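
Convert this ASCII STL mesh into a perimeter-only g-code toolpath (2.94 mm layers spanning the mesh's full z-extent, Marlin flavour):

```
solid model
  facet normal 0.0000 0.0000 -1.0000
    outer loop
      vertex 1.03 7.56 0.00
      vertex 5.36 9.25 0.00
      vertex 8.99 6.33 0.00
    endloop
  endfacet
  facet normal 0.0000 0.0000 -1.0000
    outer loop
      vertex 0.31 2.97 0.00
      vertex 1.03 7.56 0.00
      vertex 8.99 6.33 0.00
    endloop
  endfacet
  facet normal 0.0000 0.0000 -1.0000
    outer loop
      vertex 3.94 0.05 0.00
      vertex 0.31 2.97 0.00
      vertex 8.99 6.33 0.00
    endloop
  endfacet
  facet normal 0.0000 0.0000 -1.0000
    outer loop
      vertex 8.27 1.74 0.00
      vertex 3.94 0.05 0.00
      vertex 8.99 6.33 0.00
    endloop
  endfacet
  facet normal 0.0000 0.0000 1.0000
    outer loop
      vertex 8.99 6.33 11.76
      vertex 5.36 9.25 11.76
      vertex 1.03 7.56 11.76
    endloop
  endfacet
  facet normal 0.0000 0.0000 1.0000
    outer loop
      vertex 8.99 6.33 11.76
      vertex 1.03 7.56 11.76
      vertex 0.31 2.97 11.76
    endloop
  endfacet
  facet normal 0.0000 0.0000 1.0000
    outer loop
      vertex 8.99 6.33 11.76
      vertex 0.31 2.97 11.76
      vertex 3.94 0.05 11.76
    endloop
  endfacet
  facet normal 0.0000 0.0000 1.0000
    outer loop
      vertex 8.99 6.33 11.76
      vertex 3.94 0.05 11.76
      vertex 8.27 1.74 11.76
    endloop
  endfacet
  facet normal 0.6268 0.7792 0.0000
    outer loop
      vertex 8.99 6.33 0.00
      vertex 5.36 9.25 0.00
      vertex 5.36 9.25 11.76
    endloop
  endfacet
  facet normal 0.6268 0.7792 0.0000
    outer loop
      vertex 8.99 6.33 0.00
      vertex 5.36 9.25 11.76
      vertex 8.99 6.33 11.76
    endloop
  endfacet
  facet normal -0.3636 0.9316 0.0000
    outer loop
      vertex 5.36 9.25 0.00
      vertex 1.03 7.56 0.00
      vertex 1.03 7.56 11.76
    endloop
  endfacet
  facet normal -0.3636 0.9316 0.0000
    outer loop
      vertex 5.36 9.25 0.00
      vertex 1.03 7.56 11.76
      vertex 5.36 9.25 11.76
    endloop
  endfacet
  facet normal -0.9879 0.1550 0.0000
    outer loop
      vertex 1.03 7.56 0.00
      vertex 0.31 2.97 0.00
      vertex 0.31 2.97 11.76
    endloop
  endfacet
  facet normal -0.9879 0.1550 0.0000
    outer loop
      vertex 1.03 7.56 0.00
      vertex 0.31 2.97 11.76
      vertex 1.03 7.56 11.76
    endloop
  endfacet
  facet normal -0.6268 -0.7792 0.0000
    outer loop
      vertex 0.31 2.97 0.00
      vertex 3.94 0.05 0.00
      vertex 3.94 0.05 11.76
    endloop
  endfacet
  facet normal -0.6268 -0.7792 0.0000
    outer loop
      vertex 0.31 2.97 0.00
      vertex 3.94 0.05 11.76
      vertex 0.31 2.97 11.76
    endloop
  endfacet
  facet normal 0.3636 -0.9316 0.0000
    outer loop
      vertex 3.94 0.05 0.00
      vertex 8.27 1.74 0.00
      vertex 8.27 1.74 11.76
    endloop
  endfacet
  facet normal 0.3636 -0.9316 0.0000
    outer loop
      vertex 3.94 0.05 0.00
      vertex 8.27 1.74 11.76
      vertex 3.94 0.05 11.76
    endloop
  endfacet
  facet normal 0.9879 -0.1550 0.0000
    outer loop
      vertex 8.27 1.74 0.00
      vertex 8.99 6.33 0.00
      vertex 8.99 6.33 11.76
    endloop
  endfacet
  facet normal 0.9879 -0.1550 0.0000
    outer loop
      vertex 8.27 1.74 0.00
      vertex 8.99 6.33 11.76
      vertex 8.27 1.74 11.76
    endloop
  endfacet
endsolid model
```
; perimeter-only toolpath
G21 ; units = mm
G90 ; absolute positioning
G28 ; home
; layer 1
G0 Z2.94
G0 X8.99 Y6.33
G1 X5.36 Y9.25
G1 X1.03 Y7.56
G1 X0.31 Y2.97
G1 X3.94 Y0.05
G1 X8.27 Y1.74
G1 X8.99 Y6.33
; layer 2
G0 Z5.88
G0 X8.99 Y6.33
G1 X5.36 Y9.25
G1 X1.03 Y7.56
G1 X0.31 Y2.97
G1 X3.94 Y0.05
G1 X8.27 Y1.74
G1 X8.99 Y6.33
; layer 3
G0 Z8.82
G0 X8.99 Y6.33
G1 X5.36 Y9.25
G1 X1.03 Y7.56
G1 X0.31 Y2.97
G1 X3.94 Y0.05
G1 X8.27 Y1.74
G1 X8.99 Y6.33
; layer 4
G0 Z11.76
G0 X8.99 Y6.33
G1 X5.36 Y9.25
G1 X1.03 Y7.56
G1 X0.31 Y2.97
G1 X3.94 Y0.05
G1 X8.27 Y1.74
G1 X8.99 Y6.33
M2 ; end

The solid is a regular 6-sided prism (a cylinder approximated with 6 flat sides), circumscribed radius ≈ 4.65 mm, height ≈ 11.8 mm. Slicing at Δz = 2.94 mm — 4 equal slices spanning the solid's height, so layer i sits at z = i·h/4 — gives 4 non-empty perimeters. Each is a 6-segment closed polygon; G0 lifts to the layer z and rapids to the start vertex, then G1 traces the edges.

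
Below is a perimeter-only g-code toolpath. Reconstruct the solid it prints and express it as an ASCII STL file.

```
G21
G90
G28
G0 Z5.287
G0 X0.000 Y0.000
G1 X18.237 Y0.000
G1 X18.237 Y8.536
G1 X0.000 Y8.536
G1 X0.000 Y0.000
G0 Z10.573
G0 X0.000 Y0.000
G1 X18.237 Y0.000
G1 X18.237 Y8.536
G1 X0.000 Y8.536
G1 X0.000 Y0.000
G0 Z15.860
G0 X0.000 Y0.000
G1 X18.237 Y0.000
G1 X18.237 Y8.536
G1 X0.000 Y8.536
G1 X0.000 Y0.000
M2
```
solid part
  facet normal 0.0000 0.0000 -1.0000
    outer loop
      vertex 18.237 8.536 0.000
      vertex 18.237 0.000 0.000
      vertex 0.000 0.000 0.000
    endloop
  endfacet
  facet normal 0.0000 0.0000 -1.0000
    outer loop
      vertex 0.000 8.536 0.000
      vertex 18.237 8.536 0.000
      vertex 0.000 0.000 0.000
    endloop
  endfacet
  facet normal 0.0000 0.0000 1.0000
    outer loop
      vertex 0.000 0.000 15.860
      vertex 18.237 0.000 15.860
      vertex 18.237 8.536 15.860
    endloop
  endfacet
  facet normal 0.0000 0.0000 1.0000
    outer loop
      vertex 0.000 0.000 15.860
      vertex 18.237 8.536 15.860
      vertex 0.000 8.536 15.860
    endloop
  endfacet
  facet normal 0.0000 -1.0000 0.0000
    outer loop
      vertex 0.000 0.000 0.000
      vertex 18.237 0.000 0.000
      vertex 18.237 0.000 15.860
    endloop
  endfacet
  facet normal 0.0000 -1.0000 0.0000
    outer loop
      vertex 0.000 0.000 0.000
      vertex 18.237 0.000 15.860
      vertex 0.000 0.000 15.860
    endloop
  endfacet
  facet normal 0.0000 1.0000 0.0000
    outer loop
      vertex 18.237 8.536 15.860
      vertex 18.237 8.536 0.000
      vertex 0.000 8.536 0.000
    endloop
  endfacet
  facet normal 0.0000 1.0000 0.0000
    outer loop
      vertex 0.000 8.536 15.860
      vertex 18.237 8.536 15.860
      vertex 0.000 8.536 0.000
    endloop
  endfacet
  facet normal -1.0000 0.0000 0.0000
    outer loop
      vertex 0.000 8.536 15.860
      vertex 0.000 8.536 0.000
      vertex 0.000 0.000 0.000
    endloop
  endfacet
  facet normal -1.0000 0.0000 0.0000
    outer loop
      vertex 0.000 0.000 15.860
      vertex 0.000 8.536 15.860
      vertex 0.000 0.000 0.000
    endloop
  endfacet
  facet normal 1.0000 0.0000 0.0000
    outer loop
      vertex 18.237 0.000 0.000
      vertex 18.237 8.536 0.000
      vertex 18.237 8.536 15.860
    endloop
  endfacet
  facet normal 1.0000 0.0000 0.0000
    outer loop
      vertex 18.237 0.000 0.000
      vertex 18.237 8.536 15.860
      vertex 18.237 0.000 15.860
    endloop
  endfacet
endsolid part

The G0 Z moves step by Δz≈5.287 mm. Every layer's G1 loop is the same polygon, so the solid is a straight extrusion of it from z=0 to z≈15.9. Closing with flat bottom and top caps and triangulating gives 12 facets — a rectangular box, roughly 18.2 × 8.54 mm footprint and 15.9 mm tall.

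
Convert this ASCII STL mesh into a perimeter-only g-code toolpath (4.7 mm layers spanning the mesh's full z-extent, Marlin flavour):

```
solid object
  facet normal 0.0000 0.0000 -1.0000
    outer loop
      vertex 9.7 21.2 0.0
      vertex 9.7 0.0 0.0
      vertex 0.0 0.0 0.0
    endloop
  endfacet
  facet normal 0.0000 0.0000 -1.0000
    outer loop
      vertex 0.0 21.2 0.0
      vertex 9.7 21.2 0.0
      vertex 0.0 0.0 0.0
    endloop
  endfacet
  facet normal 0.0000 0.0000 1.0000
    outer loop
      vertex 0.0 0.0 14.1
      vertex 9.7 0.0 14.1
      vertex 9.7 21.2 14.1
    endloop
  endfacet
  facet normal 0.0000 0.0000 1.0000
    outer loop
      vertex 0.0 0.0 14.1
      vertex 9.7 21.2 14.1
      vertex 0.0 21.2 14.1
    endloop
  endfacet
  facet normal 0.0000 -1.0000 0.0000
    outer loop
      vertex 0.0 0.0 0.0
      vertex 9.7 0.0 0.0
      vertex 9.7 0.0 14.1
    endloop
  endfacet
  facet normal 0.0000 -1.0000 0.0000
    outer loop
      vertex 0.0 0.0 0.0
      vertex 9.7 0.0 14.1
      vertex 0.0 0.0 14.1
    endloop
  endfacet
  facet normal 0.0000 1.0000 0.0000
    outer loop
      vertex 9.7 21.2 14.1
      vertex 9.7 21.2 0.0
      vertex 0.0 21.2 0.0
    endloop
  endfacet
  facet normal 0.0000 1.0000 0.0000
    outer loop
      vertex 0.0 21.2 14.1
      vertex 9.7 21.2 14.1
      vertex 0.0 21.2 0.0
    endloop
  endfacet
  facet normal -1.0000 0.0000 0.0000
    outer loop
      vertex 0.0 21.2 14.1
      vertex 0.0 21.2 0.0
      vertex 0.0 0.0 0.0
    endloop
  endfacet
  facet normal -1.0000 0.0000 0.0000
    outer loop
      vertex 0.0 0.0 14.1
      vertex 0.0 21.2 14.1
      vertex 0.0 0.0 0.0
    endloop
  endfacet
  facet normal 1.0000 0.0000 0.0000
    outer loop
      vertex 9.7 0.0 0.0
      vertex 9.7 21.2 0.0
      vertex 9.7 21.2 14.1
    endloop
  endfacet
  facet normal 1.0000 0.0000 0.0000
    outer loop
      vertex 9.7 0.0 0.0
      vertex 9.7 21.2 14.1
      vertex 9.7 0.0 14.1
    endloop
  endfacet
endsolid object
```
; perimeter-only toolpath
G21 ; units = mm
G90 ; absolute positioning
G28 ; home
; layer 1
G0 Z4.7
G0 X0.0 Y0.0
G1 X9.7 Y0.0
G1 X9.7 Y21.2
G1 X0.0 Y21.2
G1 X0.0 Y0.0
; layer 2
G0 Z9.4
G0 X0.0 Y0.0
G1 X9.7 Y0.0
G1 X9.7 Y21.2
G1 X0.0 Y21.2
G1 X0.0 Y0.0
; layer 3
G0 Z14.1
G0 X0.0 Y0.0
G1 X9.7 Y0.0
G1 X9.7 Y21.2
G1 X0.0 Y21.2
G1 X0.0 Y0.0
M2 ; end

The solid is a rectangular box, roughly 9.7 × 21.2 mm footprint and 14.1 mm tall. Slicing at Δz = 4.7 mm — 3 equal slices spanning the solid's height, so layer i sits at z = i·h/3 — gives 3 non-empty perimeters. Each is a 4-segment closed polygon; G0 lifts to the layer z and rapids to the start vertex, then G1 traces the edges.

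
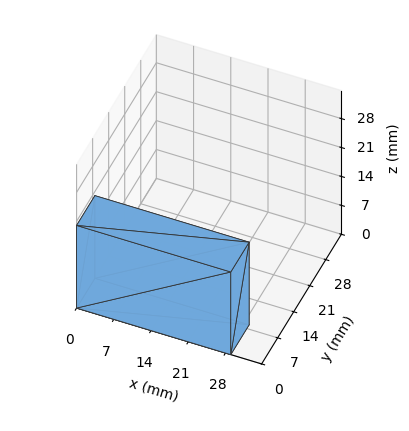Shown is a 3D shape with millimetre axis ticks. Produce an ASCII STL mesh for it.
Reading the render: the shape is a rectangular box, roughly 29 × 8 mm footprint and 20 mm tall (dimensions read to the nearest mm from the axis ticks). For the STL, each face is triangulated and given an outward normal.

solid part
  facet normal 0.0000 0.0000 -1.0000
    outer loop
      vertex 29.00 8.00 0.00
      vertex 29.00 0.00 0.00
      vertex 0.00 0.00 0.00
    endloop
  endfacet
  facet normal 0.0000 0.0000 -1.0000
    outer loop
      vertex 0.00 8.00 0.00
      vertex 29.00 8.00 0.00
      vertex 0.00 0.00 0.00
    endloop
  endfacet
  facet normal 0.0000 0.0000 1.0000
    outer loop
      vertex 0.00 0.00 20.00
      vertex 29.00 0.00 20.00
      vertex 29.00 8.00 20.00
    endloop
  endfacet
  facet normal 0.0000 0.0000 1.0000
    outer loop
      vertex 0.00 0.00 20.00
      vertex 29.00 8.00 20.00
      vertex 0.00 8.00 20.00
    endloop
  endfacet
  facet normal 0.0000 -1.0000 0.0000
    outer loop
      vertex 0.00 0.00 0.00
      vertex 29.00 0.00 0.00
      vertex 29.00 0.00 20.00
    endloop
  endfacet
  facet normal 0.0000 -1.0000 0.0000
    outer loop
      vertex 0.00 0.00 0.00
      vertex 29.00 0.00 20.00
      vertex 0.00 0.00 20.00
    endloop
  endfacet
  facet normal 0.0000 1.0000 0.0000
    outer loop
      vertex 29.00 8.00 20.00
      vertex 29.00 8.00 0.00
      vertex 0.00 8.00 0.00
    endloop
  endfacet
  facet normal 0.0000 1.0000 0.0000
    outer loop
      vertex 0.00 8.00 20.00
      vertex 29.00 8.00 20.00
      vertex 0.00 8.00 0.00
    endloop
  endfacet
  facet normal -1.0000 0.0000 0.0000
    outer loop
      vertex 0.00 8.00 20.00
      vertex 0.00 8.00 0.00
      vertex 0.00 0.00 0.00
    endloop
  endfacet
  facet normal -1.0000 0.0000 0.0000
    outer loop
      vertex 0.00 0.00 20.00
      vertex 0.00 8.00 20.00
      vertex 0.00 0.00 0.00
    endloop
  endfacet
  facet normal 1.0000 0.0000 0.0000
    outer loop
      vertex 29.00 0.00 0.00
      vertex 29.00 8.00 0.00
      vertex 29.00 8.00 20.00
    endloop
  endfacet
  facet normal 1.0000 0.0000 0.0000
    outer loop
      vertex 29.00 0.00 0.00
      vertex 29.00 8.00 20.00
      vertex 29.00 0.00 20.00
    endloop
  endfacet
endsolid part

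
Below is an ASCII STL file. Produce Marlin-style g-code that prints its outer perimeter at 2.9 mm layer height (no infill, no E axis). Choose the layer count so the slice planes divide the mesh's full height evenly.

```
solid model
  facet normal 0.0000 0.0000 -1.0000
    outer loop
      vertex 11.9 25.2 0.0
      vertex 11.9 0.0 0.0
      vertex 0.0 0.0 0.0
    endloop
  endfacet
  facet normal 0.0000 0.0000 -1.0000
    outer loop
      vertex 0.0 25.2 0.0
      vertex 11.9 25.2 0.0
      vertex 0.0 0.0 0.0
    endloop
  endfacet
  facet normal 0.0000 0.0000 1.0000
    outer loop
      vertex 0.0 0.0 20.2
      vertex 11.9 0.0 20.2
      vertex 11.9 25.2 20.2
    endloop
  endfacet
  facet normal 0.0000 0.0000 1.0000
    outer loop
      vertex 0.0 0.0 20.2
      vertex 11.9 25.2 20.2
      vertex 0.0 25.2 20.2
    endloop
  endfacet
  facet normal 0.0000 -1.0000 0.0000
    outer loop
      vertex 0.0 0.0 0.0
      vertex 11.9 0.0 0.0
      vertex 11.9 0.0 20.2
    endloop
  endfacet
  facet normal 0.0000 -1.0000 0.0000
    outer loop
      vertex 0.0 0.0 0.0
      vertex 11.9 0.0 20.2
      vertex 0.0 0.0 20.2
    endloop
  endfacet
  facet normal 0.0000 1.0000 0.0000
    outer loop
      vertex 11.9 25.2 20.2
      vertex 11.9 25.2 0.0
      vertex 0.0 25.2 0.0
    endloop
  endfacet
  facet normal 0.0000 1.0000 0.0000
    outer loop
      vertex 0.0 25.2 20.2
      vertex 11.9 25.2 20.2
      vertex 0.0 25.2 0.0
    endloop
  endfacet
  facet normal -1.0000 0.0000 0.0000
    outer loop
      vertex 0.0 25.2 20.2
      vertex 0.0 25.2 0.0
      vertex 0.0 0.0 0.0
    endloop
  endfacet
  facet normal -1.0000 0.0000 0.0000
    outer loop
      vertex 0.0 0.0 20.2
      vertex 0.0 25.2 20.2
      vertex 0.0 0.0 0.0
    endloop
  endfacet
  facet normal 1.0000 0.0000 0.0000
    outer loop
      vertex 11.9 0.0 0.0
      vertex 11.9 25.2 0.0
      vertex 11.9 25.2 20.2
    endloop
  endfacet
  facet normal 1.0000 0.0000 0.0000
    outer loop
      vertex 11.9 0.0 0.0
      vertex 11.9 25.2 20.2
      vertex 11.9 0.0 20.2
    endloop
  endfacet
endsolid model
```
; perimeter-only toolpath
G21 ; units = mm
G90 ; absolute positioning
G28 ; home
; layer 1
G0 Z2.9
G0 X0.0 Y0.0
G1 X11.9 Y0.0
G1 X11.9 Y25.2
G1 X0.0 Y25.2
G1 X0.0 Y0.0
; layer 2
G0 Z5.8
G0 X0.0 Y0.0
G1 X11.9 Y0.0
G1 X11.9 Y25.2
G1 X0.0 Y25.2
G1 X0.0 Y0.0
; layer 3
G0 Z8.7
G0 X0.0 Y0.0
G1 X11.9 Y0.0
G1 X11.9 Y25.2
G1 X0.0 Y25.2
G1 X0.0 Y0.0
; layer 4
G0 Z11.5
G0 X0.0 Y0.0
G1 X11.9 Y0.0
G1 X11.9 Y25.2
G1 X0.0 Y25.2
G1 X0.0 Y0.0
; layer 5
G0 Z14.4
G0 X0.0 Y0.0
G1 X11.9 Y0.0
G1 X11.9 Y25.2
G1 X0.0 Y25.2
G1 X0.0 Y0.0
; layer 6
G0 Z17.3
G0 X0.0 Y0.0
G1 X11.9 Y0.0
G1 X11.9 Y25.2
G1 X0.0 Y25.2
G1 X0.0 Y0.0
; layer 7
G0 Z20.2
G0 X0.0 Y0.0
G1 X11.9 Y0.0
G1 X11.9 Y25.2
G1 X0.0 Y25.2
G1 X0.0 Y0.0
M2 ; end

The solid is a rectangular box, roughly 11.9 × 25.2 mm footprint and 20.2 mm tall. Slicing at Δz = 2.9 mm — 7 equal slices spanning the solid's height, so layer i sits at z = i·h/7 — gives 7 non-empty perimeters. Each is a 4-segment closed polygon; G0 lifts to the layer z and rapids to the start vertex, then G1 traces the edges.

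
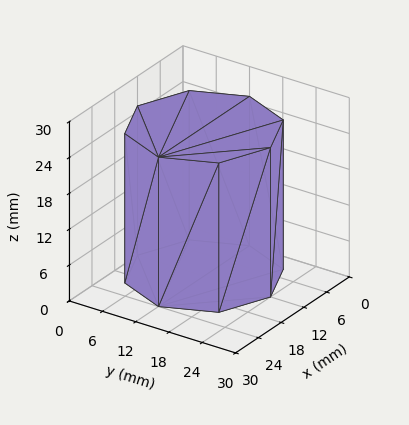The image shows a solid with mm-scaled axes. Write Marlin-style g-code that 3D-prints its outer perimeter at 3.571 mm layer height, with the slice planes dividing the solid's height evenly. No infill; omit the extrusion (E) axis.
Reading the render: the shape is a regular 8-sided prism (a cylinder approximated with 8 flat sides), circumscribed radius ≈ 12 mm, height ≈ 25 mm (dimensions read to the nearest mm from the axis ticks). For the g-code, the solid's height is divided into equal slices at the stated Δz and each level perimeter traced with G1 moves after a G0 lift.

; perimeter-only toolpath
G21 ; units = mm
G90 ; absolute positioning
G28 ; home
; layer 1
G0 Z3.571
G0 X24.000 Y12.000
G1 X20.485 Y20.485
G1 X12.000 Y24.000
G1 X3.515 Y20.485
G1 X0.000 Y12.000
G1 X3.515 Y3.515
G1 X12.000 Y0.000
G1 X20.485 Y3.515
G1 X24.000 Y12.000
; layer 2
G0 Z7.143
G0 X24.000 Y12.000
G1 X20.485 Y20.485
G1 X12.000 Y24.000
G1 X3.515 Y20.485
G1 X0.000 Y12.000
G1 X3.515 Y3.515
G1 X12.000 Y0.000
G1 X20.485 Y3.515
G1 X24.000 Y12.000
; layer 3
G0 Z10.714
G0 X24.000 Y12.000
G1 X20.485 Y20.485
G1 X12.000 Y24.000
G1 X3.515 Y20.485
G1 X0.000 Y12.000
G1 X3.515 Y3.515
G1 X12.000 Y0.000
G1 X20.485 Y3.515
G1 X24.000 Y12.000
; layer 4
G0 Z14.286
G0 X24.000 Y12.000
G1 X20.485 Y20.485
G1 X12.000 Y24.000
G1 X3.515 Y20.485
G1 X0.000 Y12.000
G1 X3.515 Y3.515
G1 X12.000 Y0.000
G1 X20.485 Y3.515
G1 X24.000 Y12.000
; layer 5
G0 Z17.857
G0 X24.000 Y12.000
G1 X20.485 Y20.485
G1 X12.000 Y24.000
G1 X3.515 Y20.485
G1 X0.000 Y12.000
G1 X3.515 Y3.515
G1 X12.000 Y0.000
G1 X20.485 Y3.515
G1 X24.000 Y12.000
; layer 6
G0 Z21.429
G0 X24.000 Y12.000
G1 X20.485 Y20.485
G1 X12.000 Y24.000
G1 X3.515 Y20.485
G1 X0.000 Y12.000
G1 X3.515 Y3.515
G1 X12.000 Y0.000
G1 X20.485 Y3.515
G1 X24.000 Y12.000
; layer 7
G0 Z25.000
G0 X24.000 Y12.000
G1 X20.485 Y20.485
G1 X12.000 Y24.000
G1 X3.515 Y20.485
G1 X0.000 Y12.000
G1 X3.515 Y3.515
G1 X12.000 Y0.000
G1 X20.485 Y3.515
G1 X24.000 Y12.000
M2 ; end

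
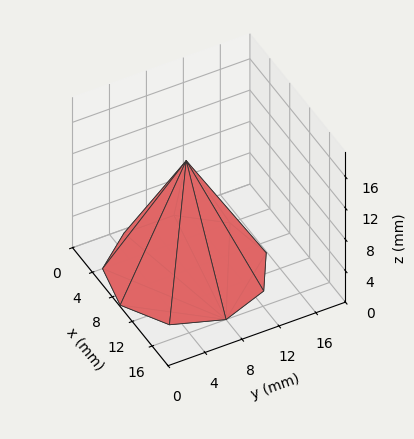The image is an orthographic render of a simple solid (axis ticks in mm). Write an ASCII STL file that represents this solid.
Reading the render: the shape is a regular 9-sided pyramid, base circumscribed radius ≈ 8 mm, apex at z ≈ 14 mm (dimensions read to the nearest mm from the axis ticks). For the STL, each face is triangulated and given an outward normal.

solid part
  facet normal 0.0000 0.0000 -1.0000
    outer loop
      vertex 9.4 15.9 0.0
      vertex 14.1 13.1 0.0
      vertex 16.0 8.0 0.0
    endloop
  endfacet
  facet normal 0.0000 0.0000 -1.0000
    outer loop
      vertex 4.0 14.9 0.0
      vertex 9.4 15.9 0.0
      vertex 16.0 8.0 0.0
    endloop
  endfacet
  facet normal 0.0000 0.0000 -1.0000
    outer loop
      vertex 0.5 10.7 0.0
      vertex 4.0 14.9 0.0
      vertex 16.0 8.0 0.0
    endloop
  endfacet
  facet normal 0.0000 0.0000 -1.0000
    outer loop
      vertex 0.5 5.3 0.0
      vertex 0.5 10.7 0.0
      vertex 16.0 8.0 0.0
    endloop
  endfacet
  facet normal 0.0000 0.0000 -1.0000
    outer loop
      vertex 4.0 1.1 0.0
      vertex 0.5 5.3 0.0
      vertex 16.0 8.0 0.0
    endloop
  endfacet
  facet normal 0.0000 0.0000 -1.0000
    outer loop
      vertex 9.4 0.1 0.0
      vertex 4.0 1.1 0.0
      vertex 16.0 8.0 0.0
    endloop
  endfacet
  facet normal 0.0000 0.0000 -1.0000
    outer loop
      vertex 14.1 2.9 0.0
      vertex 9.4 0.1 0.0
      vertex 16.0 8.0 0.0
    endloop
  endfacet
  facet normal 0.8261 0.3078 0.4721
    outer loop
      vertex 16.0 8.0 0.0
      vertex 14.1 13.1 0.0
      vertex 8.0 8.0 14.0
    endloop
  endfacet
  facet normal 0.4511 0.7572 0.4724
    outer loop
      vertex 14.1 13.1 0.0
      vertex 9.4 15.9 0.0
      vertex 8.0 8.0 14.0
    endloop
  endfacet
  facet normal -0.1604 0.8664 0.4729
    outer loop
      vertex 9.4 15.9 0.0
      vertex 4.0 14.9 0.0
      vertex 8.0 8.0 14.0
    endloop
  endfacet
  facet normal -0.6774 0.5645 0.4717
    outer loop
      vertex 4.0 14.9 0.0
      vertex 0.5 10.7 0.0
      vertex 8.0 8.0 14.0
    endloop
  endfacet
  facet normal -0.8815 0.0000 0.4722
    outer loop
      vertex 0.5 10.7 0.0
      vertex 0.5 5.3 0.0
      vertex 8.0 8.0 14.0
    endloop
  endfacet
  facet normal -0.6774 -0.5645 0.4717
    outer loop
      vertex 0.5 5.3 0.0
      vertex 4.0 1.1 0.0
      vertex 8.0 8.0 14.0
    endloop
  endfacet
  facet normal -0.1604 -0.8664 0.4729
    outer loop
      vertex 4.0 1.1 0.0
      vertex 9.4 0.1 0.0
      vertex 8.0 8.0 14.0
    endloop
  endfacet
  facet normal 0.4511 -0.7572 0.4724
    outer loop
      vertex 9.4 0.1 0.0
      vertex 14.1 2.9 0.0
      vertex 8.0 8.0 14.0
    endloop
  endfacet
  facet normal 0.8261 -0.3078 0.4721
    outer loop
      vertex 14.1 2.9 0.0
      vertex 16.0 8.0 0.0
      vertex 8.0 8.0 14.0
    endloop
  endfacet
endsolid part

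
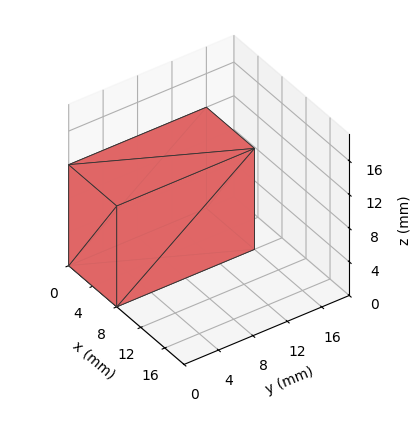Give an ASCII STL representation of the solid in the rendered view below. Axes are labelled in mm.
Reading the render: the shape is a rectangular box, roughly 8 × 16 mm footprint and 12 mm tall (dimensions read to the nearest mm from the axis ticks). For the STL, each face is triangulated and given an outward normal.

solid part
  facet normal 0.0000 0.0000 -1.0000
    outer loop
      vertex 8.000 16.000 0.000
      vertex 8.000 0.000 0.000
      vertex 0.000 0.000 0.000
    endloop
  endfacet
  facet normal 0.0000 0.0000 -1.0000
    outer loop
      vertex 0.000 16.000 0.000
      vertex 8.000 16.000 0.000
      vertex 0.000 0.000 0.000
    endloop
  endfacet
  facet normal 0.0000 0.0000 1.0000
    outer loop
      vertex 0.000 0.000 12.000
      vertex 8.000 0.000 12.000
      vertex 8.000 16.000 12.000
    endloop
  endfacet
  facet normal 0.0000 0.0000 1.0000
    outer loop
      vertex 0.000 0.000 12.000
      vertex 8.000 16.000 12.000
      vertex 0.000 16.000 12.000
    endloop
  endfacet
  facet normal 0.0000 -1.0000 0.0000
    outer loop
      vertex 0.000 0.000 0.000
      vertex 8.000 0.000 0.000
      vertex 8.000 0.000 12.000
    endloop
  endfacet
  facet normal 0.0000 -1.0000 0.0000
    outer loop
      vertex 0.000 0.000 0.000
      vertex 8.000 0.000 12.000
      vertex 0.000 0.000 12.000
    endloop
  endfacet
  facet normal 0.0000 1.0000 0.0000
    outer loop
      vertex 8.000 16.000 12.000
      vertex 8.000 16.000 0.000
      vertex 0.000 16.000 0.000
    endloop
  endfacet
  facet normal 0.0000 1.0000 0.0000
    outer loop
      vertex 0.000 16.000 12.000
      vertex 8.000 16.000 12.000
      vertex 0.000 16.000 0.000
    endloop
  endfacet
  facet normal -1.0000 0.0000 0.0000
    outer loop
      vertex 0.000 16.000 12.000
      vertex 0.000 16.000 0.000
      vertex 0.000 0.000 0.000
    endloop
  endfacet
  facet normal -1.0000 0.0000 0.0000
    outer loop
      vertex 0.000 0.000 12.000
      vertex 0.000 16.000 12.000
      vertex 0.000 0.000 0.000
    endloop
  endfacet
  facet normal 1.0000 0.0000 0.0000
    outer loop
      vertex 8.000 0.000 0.000
      vertex 8.000 16.000 0.000
      vertex 8.000 16.000 12.000
    endloop
  endfacet
  facet normal 1.0000 0.0000 0.0000
    outer loop
      vertex 8.000 0.000 0.000
      vertex 8.000 16.000 12.000
      vertex 8.000 0.000 12.000
    endloop
  endfacet
endsolid part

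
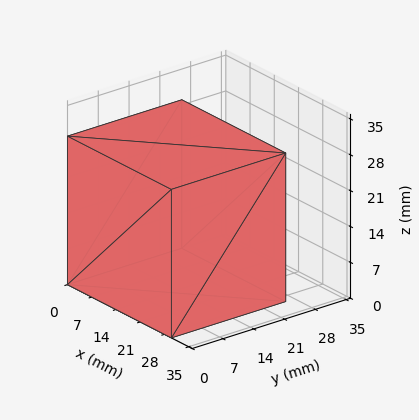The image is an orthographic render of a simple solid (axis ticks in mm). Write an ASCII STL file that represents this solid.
Reading the render: the shape is a rectangular box, roughly 30 × 26 mm footprint and 29 mm tall (dimensions read to the nearest mm from the axis ticks). For the STL, each face is triangulated and given an outward normal.

solid part
  facet normal 0.0000 0.0000 -1.0000
    outer loop
      vertex 30.00 26.00 0.00
      vertex 30.00 0.00 0.00
      vertex 0.00 0.00 0.00
    endloop
  endfacet
  facet normal 0.0000 0.0000 -1.0000
    outer loop
      vertex 0.00 26.00 0.00
      vertex 30.00 26.00 0.00
      vertex 0.00 0.00 0.00
    endloop
  endfacet
  facet normal 0.0000 0.0000 1.0000
    outer loop
      vertex 0.00 0.00 29.00
      vertex 30.00 0.00 29.00
      vertex 30.00 26.00 29.00
    endloop
  endfacet
  facet normal 0.0000 0.0000 1.0000
    outer loop
      vertex 0.00 0.00 29.00
      vertex 30.00 26.00 29.00
      vertex 0.00 26.00 29.00
    endloop
  endfacet
  facet normal 0.0000 -1.0000 0.0000
    outer loop
      vertex 0.00 0.00 0.00
      vertex 30.00 0.00 0.00
      vertex 30.00 0.00 29.00
    endloop
  endfacet
  facet normal 0.0000 -1.0000 0.0000
    outer loop
      vertex 0.00 0.00 0.00
      vertex 30.00 0.00 29.00
      vertex 0.00 0.00 29.00
    endloop
  endfacet
  facet normal 0.0000 1.0000 0.0000
    outer loop
      vertex 30.00 26.00 29.00
      vertex 30.00 26.00 0.00
      vertex 0.00 26.00 0.00
    endloop
  endfacet
  facet normal 0.0000 1.0000 0.0000
    outer loop
      vertex 0.00 26.00 29.00
      vertex 30.00 26.00 29.00
      vertex 0.00 26.00 0.00
    endloop
  endfacet
  facet normal -1.0000 0.0000 0.0000
    outer loop
      vertex 0.00 26.00 29.00
      vertex 0.00 26.00 0.00
      vertex 0.00 0.00 0.00
    endloop
  endfacet
  facet normal -1.0000 0.0000 0.0000
    outer loop
      vertex 0.00 0.00 29.00
      vertex 0.00 26.00 29.00
      vertex 0.00 0.00 0.00
    endloop
  endfacet
  facet normal 1.0000 0.0000 0.0000
    outer loop
      vertex 30.00 0.00 0.00
      vertex 30.00 26.00 0.00
      vertex 30.00 26.00 29.00
    endloop
  endfacet
  facet normal 1.0000 0.0000 0.0000
    outer loop
      vertex 30.00 0.00 0.00
      vertex 30.00 26.00 29.00
      vertex 30.00 0.00 29.00
    endloop
  endfacet
endsolid part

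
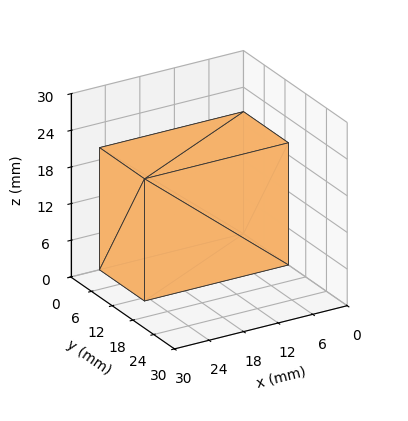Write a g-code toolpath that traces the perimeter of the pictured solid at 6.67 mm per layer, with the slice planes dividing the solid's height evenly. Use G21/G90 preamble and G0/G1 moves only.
Reading the render: the shape is a rectangular box, roughly 25 × 13 mm footprint and 20 mm tall (dimensions read to the nearest mm from the axis ticks). For the g-code, the solid's height is divided into equal slices at the stated Δz and each level perimeter traced with G1 moves after a G0 lift.

; perimeter-only toolpath
G21 ; units = mm
G90 ; absolute positioning
G28 ; home
; layer 1
G0 Z6.67
G0 X0.00 Y0.00
G1 X25.00 Y0.00
G1 X25.00 Y13.00
G1 X0.00 Y13.00
G1 X0.00 Y0.00
; layer 2
G0 Z13.33
G0 X0.00 Y0.00
G1 X25.00 Y0.00
G1 X25.00 Y13.00
G1 X0.00 Y13.00
G1 X0.00 Y0.00
; layer 3
G0 Z20.00
G0 X0.00 Y0.00
G1 X25.00 Y0.00
G1 X25.00 Y13.00
G1 X0.00 Y13.00
G1 X0.00 Y0.00
M2 ; end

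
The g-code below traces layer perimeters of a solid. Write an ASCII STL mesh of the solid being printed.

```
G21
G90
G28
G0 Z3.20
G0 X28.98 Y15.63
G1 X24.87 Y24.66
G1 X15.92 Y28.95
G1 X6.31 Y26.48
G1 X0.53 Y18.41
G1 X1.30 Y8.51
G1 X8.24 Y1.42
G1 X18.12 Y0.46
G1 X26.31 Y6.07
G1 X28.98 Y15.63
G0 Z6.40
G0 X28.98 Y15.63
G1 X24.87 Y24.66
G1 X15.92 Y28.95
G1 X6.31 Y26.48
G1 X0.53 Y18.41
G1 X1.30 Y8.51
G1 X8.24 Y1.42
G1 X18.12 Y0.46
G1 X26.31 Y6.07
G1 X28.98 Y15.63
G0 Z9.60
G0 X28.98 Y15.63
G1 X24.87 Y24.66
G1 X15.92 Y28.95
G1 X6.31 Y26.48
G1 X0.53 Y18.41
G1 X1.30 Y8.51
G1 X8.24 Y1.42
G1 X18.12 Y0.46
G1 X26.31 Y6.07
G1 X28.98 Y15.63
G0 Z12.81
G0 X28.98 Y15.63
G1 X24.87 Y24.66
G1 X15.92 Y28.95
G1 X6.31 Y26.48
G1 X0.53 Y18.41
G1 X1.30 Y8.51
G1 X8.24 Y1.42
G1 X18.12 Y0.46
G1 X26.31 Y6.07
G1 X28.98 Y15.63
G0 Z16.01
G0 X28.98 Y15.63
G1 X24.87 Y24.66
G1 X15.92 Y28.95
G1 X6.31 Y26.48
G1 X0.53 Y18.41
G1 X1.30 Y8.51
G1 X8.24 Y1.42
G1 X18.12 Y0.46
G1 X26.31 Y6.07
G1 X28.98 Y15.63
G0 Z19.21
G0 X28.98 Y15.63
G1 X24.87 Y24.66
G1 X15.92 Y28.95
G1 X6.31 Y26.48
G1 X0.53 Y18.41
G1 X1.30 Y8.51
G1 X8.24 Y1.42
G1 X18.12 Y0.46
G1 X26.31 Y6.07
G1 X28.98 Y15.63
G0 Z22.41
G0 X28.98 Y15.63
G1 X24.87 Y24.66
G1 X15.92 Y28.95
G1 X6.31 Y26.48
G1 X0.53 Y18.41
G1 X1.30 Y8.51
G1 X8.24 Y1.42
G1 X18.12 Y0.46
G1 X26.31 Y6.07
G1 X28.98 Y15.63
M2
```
solid part
  facet normal 0.0000 0.0000 -1.0000
    outer loop
      vertex 15.92 28.95 0.00
      vertex 24.87 24.66 0.00
      vertex 28.98 15.63 0.00
    endloop
  endfacet
  facet normal 0.0000 0.0000 -1.0000
    outer loop
      vertex 6.31 26.48 0.00
      vertex 15.92 28.95 0.00
      vertex 28.98 15.63 0.00
    endloop
  endfacet
  facet normal 0.0000 0.0000 -1.0000
    outer loop
      vertex 0.53 18.41 0.00
      vertex 6.31 26.48 0.00
      vertex 28.98 15.63 0.00
    endloop
  endfacet
  facet normal 0.0000 0.0000 -1.0000
    outer loop
      vertex 1.30 8.51 0.00
      vertex 0.53 18.41 0.00
      vertex 28.98 15.63 0.00
    endloop
  endfacet
  facet normal 0.0000 0.0000 -1.0000
    outer loop
      vertex 8.24 1.42 0.00
      vertex 1.30 8.51 0.00
      vertex 28.98 15.63 0.00
    endloop
  endfacet
  facet normal 0.0000 0.0000 -1.0000
    outer loop
      vertex 18.12 0.46 0.00
      vertex 8.24 1.42 0.00
      vertex 28.98 15.63 0.00
    endloop
  endfacet
  facet normal 0.0000 0.0000 -1.0000
    outer loop
      vertex 26.31 6.07 0.00
      vertex 18.12 0.46 0.00
      vertex 28.98 15.63 0.00
    endloop
  endfacet
  facet normal 0.0000 0.0000 1.0000
    outer loop
      vertex 28.98 15.63 22.41
      vertex 24.87 24.66 22.41
      vertex 15.92 28.95 22.41
    endloop
  endfacet
  facet normal 0.0000 0.0000 1.0000
    outer loop
      vertex 28.98 15.63 22.41
      vertex 15.92 28.95 22.41
      vertex 6.31 26.48 22.41
    endloop
  endfacet
  facet normal 0.0000 0.0000 1.0000
    outer loop
      vertex 28.98 15.63 22.41
      vertex 6.31 26.48 22.41
      vertex 0.53 18.41 22.41
    endloop
  endfacet
  facet normal 0.0000 0.0000 1.0000
    outer loop
      vertex 28.98 15.63 22.41
      vertex 0.53 18.41 22.41
      vertex 1.30 8.51 22.41
    endloop
  endfacet
  facet normal 0.0000 0.0000 1.0000
    outer loop
      vertex 28.98 15.63 22.41
      vertex 1.30 8.51 22.41
      vertex 8.24 1.42 22.41
    endloop
  endfacet
  facet normal 0.0000 0.0000 1.0000
    outer loop
      vertex 28.98 15.63 22.41
      vertex 8.24 1.42 22.41
      vertex 18.12 0.46 22.41
    endloop
  endfacet
  facet normal 0.0000 0.0000 1.0000
    outer loop
      vertex 28.98 15.63 22.41
      vertex 18.12 0.46 22.41
      vertex 26.31 6.07 22.41
    endloop
  endfacet
  facet normal 0.9102 0.4143 0.0000
    outer loop
      vertex 28.98 15.63 0.00
      vertex 24.87 24.66 0.00
      vertex 24.87 24.66 22.41
    endloop
  endfacet
  facet normal 0.9102 0.4143 0.0000
    outer loop
      vertex 28.98 15.63 0.00
      vertex 24.87 24.66 22.41
      vertex 28.98 15.63 22.41
    endloop
  endfacet
  facet normal 0.4322 0.9018 0.0000
    outer loop
      vertex 24.87 24.66 0.00
      vertex 15.92 28.95 0.00
      vertex 15.92 28.95 22.41
    endloop
  endfacet
  facet normal 0.4322 0.9018 0.0000
    outer loop
      vertex 24.87 24.66 0.00
      vertex 15.92 28.95 22.41
      vertex 24.87 24.66 22.41
    endloop
  endfacet
  facet normal -0.2489 0.9685 0.0000
    outer loop
      vertex 15.92 28.95 0.00
      vertex 6.31 26.48 0.00
      vertex 6.31 26.48 22.41
    endloop
  endfacet
  facet normal -0.2489 0.9685 0.0000
    outer loop
      vertex 15.92 28.95 0.00
      vertex 6.31 26.48 22.41
      vertex 15.92 28.95 22.41
    endloop
  endfacet
  facet normal -0.8130 0.5823 0.0000
    outer loop
      vertex 6.31 26.48 0.00
      vertex 0.53 18.41 0.00
      vertex 0.53 18.41 22.41
    endloop
  endfacet
  facet normal -0.8130 0.5823 0.0000
    outer loop
      vertex 6.31 26.48 0.00
      vertex 0.53 18.41 22.41
      vertex 6.31 26.48 22.41
    endloop
  endfacet
  facet normal -0.9970 -0.0775 0.0000
    outer loop
      vertex 0.53 18.41 0.00
      vertex 1.30 8.51 0.00
      vertex 1.30 8.51 22.41
    endloop
  endfacet
  facet normal -0.9970 -0.0775 0.0000
    outer loop
      vertex 0.53 18.41 0.00
      vertex 1.30 8.51 22.41
      vertex 0.53 18.41 22.41
    endloop
  endfacet
  facet normal -0.7146 -0.6995 0.0000
    outer loop
      vertex 1.30 8.51 0.00
      vertex 8.24 1.42 0.00
      vertex 8.24 1.42 22.41
    endloop
  endfacet
  facet normal -0.7146 -0.6995 0.0000
    outer loop
      vertex 1.30 8.51 0.00
      vertex 8.24 1.42 22.41
      vertex 1.30 8.51 22.41
    endloop
  endfacet
  facet normal -0.0967 -0.9953 0.0000
    outer loop
      vertex 8.24 1.42 0.00
      vertex 18.12 0.46 0.00
      vertex 18.12 0.46 22.41
    endloop
  endfacet
  facet normal -0.0967 -0.9953 0.0000
    outer loop
      vertex 8.24 1.42 0.00
      vertex 18.12 0.46 22.41
      vertex 8.24 1.42 22.41
    endloop
  endfacet
  facet normal 0.5651 -0.8250 0.0000
    outer loop
      vertex 18.12 0.46 0.00
      vertex 26.31 6.07 0.00
      vertex 26.31 6.07 22.41
    endloop
  endfacet
  facet normal 0.5651 -0.8250 0.0000
    outer loop
      vertex 18.12 0.46 0.00
      vertex 26.31 6.07 22.41
      vertex 18.12 0.46 22.41
    endloop
  endfacet
  facet normal 0.9631 -0.2690 0.0000
    outer loop
      vertex 26.31 6.07 0.00
      vertex 28.98 15.63 0.00
      vertex 28.98 15.63 22.41
    endloop
  endfacet
  facet normal 0.9631 -0.2690 0.0000
    outer loop
      vertex 26.31 6.07 0.00
      vertex 28.98 15.63 22.41
      vertex 26.31 6.07 22.41
    endloop
  endfacet
endsolid part

The G0 Z moves step by Δz≈3.20 mm. Every layer's G1 loop is the same polygon, so the solid is a straight extrusion of it from z=0 to z≈22.4. Closing with flat bottom and top caps and triangulating gives 32 facets — a regular 9-sided prism (a cylinder approximated with 9 flat sides), circumscribed radius ≈ 14.5 mm, height ≈ 22.4 mm.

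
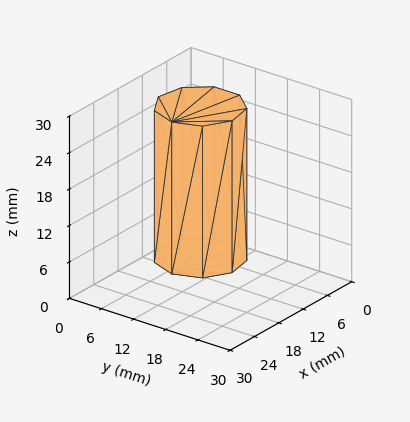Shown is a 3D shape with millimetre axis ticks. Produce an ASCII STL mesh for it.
Reading the render: the shape is a regular 9-sided prism (a cylinder approximated with 9 flat sides), circumscribed radius ≈ 7 mm, height ≈ 25 mm (dimensions read to the nearest mm from the axis ticks). For the STL, each face is triangulated and given an outward normal.

solid part
  facet normal 0.0000 0.0000 -1.0000
    outer loop
      vertex 8.22 13.89 0.00
      vertex 12.36 11.50 0.00
      vertex 14.00 7.00 0.00
    endloop
  endfacet
  facet normal 0.0000 0.0000 -1.0000
    outer loop
      vertex 3.50 13.06 0.00
      vertex 8.22 13.89 0.00
      vertex 14.00 7.00 0.00
    endloop
  endfacet
  facet normal 0.0000 0.0000 -1.0000
    outer loop
      vertex 0.42 9.39 0.00
      vertex 3.50 13.06 0.00
      vertex 14.00 7.00 0.00
    endloop
  endfacet
  facet normal 0.0000 0.0000 -1.0000
    outer loop
      vertex 0.42 4.61 0.00
      vertex 0.42 9.39 0.00
      vertex 14.00 7.00 0.00
    endloop
  endfacet
  facet normal 0.0000 0.0000 -1.0000
    outer loop
      vertex 3.50 0.94 0.00
      vertex 0.42 4.61 0.00
      vertex 14.00 7.00 0.00
    endloop
  endfacet
  facet normal 0.0000 0.0000 -1.0000
    outer loop
      vertex 8.22 0.11 0.00
      vertex 3.50 0.94 0.00
      vertex 14.00 7.00 0.00
    endloop
  endfacet
  facet normal 0.0000 0.0000 -1.0000
    outer loop
      vertex 12.36 2.50 0.00
      vertex 8.22 0.11 0.00
      vertex 14.00 7.00 0.00
    endloop
  endfacet
  facet normal 0.0000 0.0000 1.0000
    outer loop
      vertex 14.00 7.00 25.00
      vertex 12.36 11.50 25.00
      vertex 8.22 13.89 25.00
    endloop
  endfacet
  facet normal 0.0000 0.0000 1.0000
    outer loop
      vertex 14.00 7.00 25.00
      vertex 8.22 13.89 25.00
      vertex 3.50 13.06 25.00
    endloop
  endfacet
  facet normal 0.0000 0.0000 1.0000
    outer loop
      vertex 14.00 7.00 25.00
      vertex 3.50 13.06 25.00
      vertex 0.42 9.39 25.00
    endloop
  endfacet
  facet normal 0.0000 0.0000 1.0000
    outer loop
      vertex 14.00 7.00 25.00
      vertex 0.42 9.39 25.00
      vertex 0.42 4.61 25.00
    endloop
  endfacet
  facet normal 0.0000 0.0000 1.0000
    outer loop
      vertex 14.00 7.00 25.00
      vertex 0.42 4.61 25.00
      vertex 3.50 0.94 25.00
    endloop
  endfacet
  facet normal 0.0000 0.0000 1.0000
    outer loop
      vertex 14.00 7.00 25.00
      vertex 3.50 0.94 25.00
      vertex 8.22 0.11 25.00
    endloop
  endfacet
  facet normal 0.0000 0.0000 1.0000
    outer loop
      vertex 14.00 7.00 25.00
      vertex 8.22 0.11 25.00
      vertex 12.36 2.50 25.00
    endloop
  endfacet
  facet normal 0.9395 0.3424 0.0000
    outer loop
      vertex 14.00 7.00 0.00
      vertex 12.36 11.50 0.00
      vertex 12.36 11.50 25.00
    endloop
  endfacet
  facet normal 0.9395 0.3424 0.0000
    outer loop
      vertex 14.00 7.00 0.00
      vertex 12.36 11.50 25.00
      vertex 14.00 7.00 25.00
    endloop
  endfacet
  facet normal 0.5000 0.8660 0.0000
    outer loop
      vertex 12.36 11.50 0.00
      vertex 8.22 13.89 0.00
      vertex 8.22 13.89 25.00
    endloop
  endfacet
  facet normal 0.5000 0.8660 0.0000
    outer loop
      vertex 12.36 11.50 0.00
      vertex 8.22 13.89 25.00
      vertex 12.36 11.50 25.00
    endloop
  endfacet
  facet normal -0.1732 0.9849 0.0000
    outer loop
      vertex 8.22 13.89 0.00
      vertex 3.50 13.06 0.00
      vertex 3.50 13.06 25.00
    endloop
  endfacet
  facet normal -0.1732 0.9849 0.0000
    outer loop
      vertex 8.22 13.89 0.00
      vertex 3.50 13.06 25.00
      vertex 8.22 13.89 25.00
    endloop
  endfacet
  facet normal -0.7660 0.6428 0.0000
    outer loop
      vertex 3.50 13.06 0.00
      vertex 0.42 9.39 0.00
      vertex 0.42 9.39 25.00
    endloop
  endfacet
  facet normal -0.7660 0.6428 0.0000
    outer loop
      vertex 3.50 13.06 0.00
      vertex 0.42 9.39 25.00
      vertex 3.50 13.06 25.00
    endloop
  endfacet
  facet normal -1.0000 0.0000 0.0000
    outer loop
      vertex 0.42 9.39 0.00
      vertex 0.42 4.61 0.00
      vertex 0.42 4.61 25.00
    endloop
  endfacet
  facet normal -1.0000 0.0000 0.0000
    outer loop
      vertex 0.42 9.39 0.00
      vertex 0.42 4.61 25.00
      vertex 0.42 9.39 25.00
    endloop
  endfacet
  facet normal -0.7660 -0.6428 0.0000
    outer loop
      vertex 0.42 4.61 0.00
      vertex 3.50 0.94 0.00
      vertex 3.50 0.94 25.00
    endloop
  endfacet
  facet normal -0.7660 -0.6428 0.0000
    outer loop
      vertex 0.42 4.61 0.00
      vertex 3.50 0.94 25.00
      vertex 0.42 4.61 25.00
    endloop
  endfacet
  facet normal -0.1732 -0.9849 0.0000
    outer loop
      vertex 3.50 0.94 0.00
      vertex 8.22 0.11 0.00
      vertex 8.22 0.11 25.00
    endloop
  endfacet
  facet normal -0.1732 -0.9849 0.0000
    outer loop
      vertex 3.50 0.94 0.00
      vertex 8.22 0.11 25.00
      vertex 3.50 0.94 25.00
    endloop
  endfacet
  facet normal 0.5000 -0.8660 0.0000
    outer loop
      vertex 8.22 0.11 0.00
      vertex 12.36 2.50 0.00
      vertex 12.36 2.50 25.00
    endloop
  endfacet
  facet normal 0.5000 -0.8660 0.0000
    outer loop
      vertex 8.22 0.11 0.00
      vertex 12.36 2.50 25.00
      vertex 8.22 0.11 25.00
    endloop
  endfacet
  facet normal 0.9395 -0.3424 0.0000
    outer loop
      vertex 12.36 2.50 0.00
      vertex 14.00 7.00 0.00
      vertex 14.00 7.00 25.00
    endloop
  endfacet
  facet normal 0.9395 -0.3424 0.0000
    outer loop
      vertex 12.36 2.50 0.00
      vertex 14.00 7.00 25.00
      vertex 12.36 2.50 25.00
    endloop
  endfacet
endsolid part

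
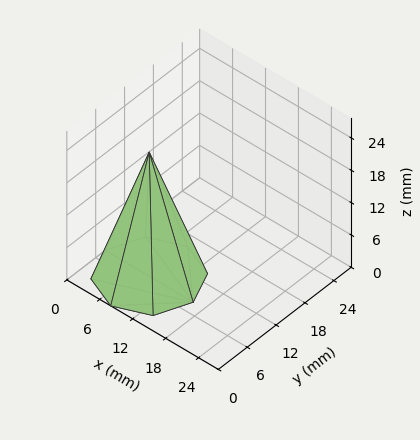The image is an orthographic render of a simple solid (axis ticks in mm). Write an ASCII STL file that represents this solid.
Reading the render: the shape is a regular 8-sided pyramid, base circumscribed radius ≈ 8 mm, apex at z ≈ 23 mm (dimensions read to the nearest mm from the axis ticks). For the STL, each face is triangulated and given an outward normal.

solid part
  facet normal 0.0000 0.0000 -1.0000
    outer loop
      vertex 8.00 16.00 0.00
      vertex 13.66 13.66 0.00
      vertex 16.00 8.00 0.00
    endloop
  endfacet
  facet normal 0.0000 0.0000 -1.0000
    outer loop
      vertex 2.34 13.66 0.00
      vertex 8.00 16.00 0.00
      vertex 16.00 8.00 0.00
    endloop
  endfacet
  facet normal 0.0000 0.0000 -1.0000
    outer loop
      vertex 0.00 8.00 0.00
      vertex 2.34 13.66 0.00
      vertex 16.00 8.00 0.00
    endloop
  endfacet
  facet normal 0.0000 0.0000 -1.0000
    outer loop
      vertex 2.34 2.34 0.00
      vertex 0.00 8.00 0.00
      vertex 16.00 8.00 0.00
    endloop
  endfacet
  facet normal 0.0000 0.0000 -1.0000
    outer loop
      vertex 8.00 0.00 0.00
      vertex 2.34 2.34 0.00
      vertex 16.00 8.00 0.00
    endloop
  endfacet
  facet normal 0.0000 0.0000 -1.0000
    outer loop
      vertex 13.66 2.34 0.00
      vertex 8.00 0.00 0.00
      vertex 16.00 8.00 0.00
    endloop
  endfacet
  facet normal 0.8798 0.3637 0.3060
    outer loop
      vertex 16.00 8.00 0.00
      vertex 13.66 13.66 0.00
      vertex 8.00 8.00 23.00
    endloop
  endfacet
  facet normal 0.3637 0.8798 0.3060
    outer loop
      vertex 13.66 13.66 0.00
      vertex 8.00 16.00 0.00
      vertex 8.00 8.00 23.00
    endloop
  endfacet
  facet normal -0.3637 0.8798 0.3060
    outer loop
      vertex 8.00 16.00 0.00
      vertex 2.34 13.66 0.00
      vertex 8.00 8.00 23.00
    endloop
  endfacet
  facet normal -0.8798 0.3637 0.3060
    outer loop
      vertex 2.34 13.66 0.00
      vertex 0.00 8.00 0.00
      vertex 8.00 8.00 23.00
    endloop
  endfacet
  facet normal -0.8798 -0.3637 0.3060
    outer loop
      vertex 0.00 8.00 0.00
      vertex 2.34 2.34 0.00
      vertex 8.00 8.00 23.00
    endloop
  endfacet
  facet normal -0.3637 -0.8798 0.3060
    outer loop
      vertex 2.34 2.34 0.00
      vertex 8.00 0.00 0.00
      vertex 8.00 8.00 23.00
    endloop
  endfacet
  facet normal 0.3637 -0.8798 0.3060
    outer loop
      vertex 8.00 0.00 0.00
      vertex 13.66 2.34 0.00
      vertex 8.00 8.00 23.00
    endloop
  endfacet
  facet normal 0.8798 -0.3637 0.3060
    outer loop
      vertex 13.66 2.34 0.00
      vertex 16.00 8.00 0.00
      vertex 8.00 8.00 23.00
    endloop
  endfacet
endsolid part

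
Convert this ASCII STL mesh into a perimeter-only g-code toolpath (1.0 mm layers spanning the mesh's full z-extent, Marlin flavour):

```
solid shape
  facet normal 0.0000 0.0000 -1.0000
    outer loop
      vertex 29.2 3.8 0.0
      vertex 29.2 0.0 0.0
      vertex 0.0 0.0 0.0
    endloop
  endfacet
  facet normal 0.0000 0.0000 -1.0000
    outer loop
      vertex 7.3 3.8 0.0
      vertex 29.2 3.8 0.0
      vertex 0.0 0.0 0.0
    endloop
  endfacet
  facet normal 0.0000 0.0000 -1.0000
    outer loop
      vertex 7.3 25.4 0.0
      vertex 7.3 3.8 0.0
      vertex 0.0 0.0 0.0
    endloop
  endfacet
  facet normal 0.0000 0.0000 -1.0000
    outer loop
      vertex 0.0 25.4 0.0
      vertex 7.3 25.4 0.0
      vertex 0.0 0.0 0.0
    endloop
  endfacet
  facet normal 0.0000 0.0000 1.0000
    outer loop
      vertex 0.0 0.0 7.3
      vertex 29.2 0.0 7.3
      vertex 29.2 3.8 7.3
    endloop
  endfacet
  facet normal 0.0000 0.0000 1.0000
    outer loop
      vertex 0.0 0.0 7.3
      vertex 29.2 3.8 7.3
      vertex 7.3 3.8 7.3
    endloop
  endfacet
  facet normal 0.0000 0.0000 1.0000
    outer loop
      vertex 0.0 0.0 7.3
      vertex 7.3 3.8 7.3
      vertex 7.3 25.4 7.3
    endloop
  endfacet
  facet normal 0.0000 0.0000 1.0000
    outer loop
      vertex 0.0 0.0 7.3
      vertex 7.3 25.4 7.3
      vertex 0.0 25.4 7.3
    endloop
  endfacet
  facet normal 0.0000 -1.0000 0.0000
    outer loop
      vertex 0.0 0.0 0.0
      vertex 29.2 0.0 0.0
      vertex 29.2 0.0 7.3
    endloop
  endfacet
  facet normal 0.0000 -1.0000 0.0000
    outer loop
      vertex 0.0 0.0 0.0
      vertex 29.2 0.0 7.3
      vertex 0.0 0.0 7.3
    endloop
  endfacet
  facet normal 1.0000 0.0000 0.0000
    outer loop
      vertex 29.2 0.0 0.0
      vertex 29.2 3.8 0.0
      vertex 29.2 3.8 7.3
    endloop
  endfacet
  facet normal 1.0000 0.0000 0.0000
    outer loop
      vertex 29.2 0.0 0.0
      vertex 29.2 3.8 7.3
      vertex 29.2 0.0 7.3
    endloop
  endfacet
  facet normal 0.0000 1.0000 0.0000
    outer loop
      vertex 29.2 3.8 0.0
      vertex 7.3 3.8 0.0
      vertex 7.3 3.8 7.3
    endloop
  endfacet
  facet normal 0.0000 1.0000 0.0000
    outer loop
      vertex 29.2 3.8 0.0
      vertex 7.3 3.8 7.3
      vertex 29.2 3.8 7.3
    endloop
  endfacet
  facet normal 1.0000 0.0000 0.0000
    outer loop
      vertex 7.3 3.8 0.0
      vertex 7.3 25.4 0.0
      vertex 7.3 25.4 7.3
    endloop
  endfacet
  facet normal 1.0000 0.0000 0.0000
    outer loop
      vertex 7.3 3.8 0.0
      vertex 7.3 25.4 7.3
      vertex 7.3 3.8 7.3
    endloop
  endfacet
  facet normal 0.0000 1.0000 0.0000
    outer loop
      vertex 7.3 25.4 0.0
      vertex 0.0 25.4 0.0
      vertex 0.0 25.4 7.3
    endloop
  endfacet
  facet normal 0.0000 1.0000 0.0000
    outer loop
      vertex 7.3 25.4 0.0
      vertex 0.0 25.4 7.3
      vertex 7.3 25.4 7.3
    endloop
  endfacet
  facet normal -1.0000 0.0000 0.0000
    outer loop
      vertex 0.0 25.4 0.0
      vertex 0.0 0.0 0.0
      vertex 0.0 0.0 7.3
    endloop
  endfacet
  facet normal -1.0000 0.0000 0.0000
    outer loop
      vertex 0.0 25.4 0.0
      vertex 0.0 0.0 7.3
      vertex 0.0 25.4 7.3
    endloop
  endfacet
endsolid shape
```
; perimeter-only toolpath
G21 ; units = mm
G90 ; absolute positioning
G28 ; home
; layer 1
G0 Z1.0
G0 X0.0 Y0.0
G1 X29.2 Y0.0
G1 X29.2 Y3.8
G1 X7.3 Y3.8
G1 X7.3 Y25.4
G1 X0.0 Y25.4
G1 X0.0 Y0.0
; layer 2
G0 Z2.1
G0 X0.0 Y0.0
G1 X29.2 Y0.0
G1 X29.2 Y3.8
G1 X7.3 Y3.8
G1 X7.3 Y25.4
G1 X0.0 Y25.4
G1 X0.0 Y0.0
; layer 3
G0 Z3.1
G0 X0.0 Y0.0
G1 X29.2 Y0.0
G1 X29.2 Y3.8
G1 X7.3 Y3.8
G1 X7.3 Y25.4
G1 X0.0 Y25.4
G1 X0.0 Y0.0
; layer 4
G0 Z4.2
G0 X0.0 Y0.0
G1 X29.2 Y0.0
G1 X29.2 Y3.8
G1 X7.3 Y3.8
G1 X7.3 Y25.4
G1 X0.0 Y25.4
G1 X0.0 Y0.0
; layer 5
G0 Z5.2
G0 X0.0 Y0.0
G1 X29.2 Y0.0
G1 X29.2 Y3.8
G1 X7.3 Y3.8
G1 X7.3 Y25.4
G1 X0.0 Y25.4
G1 X0.0 Y0.0
; layer 6
G0 Z6.3
G0 X0.0 Y0.0
G1 X29.2 Y0.0
G1 X29.2 Y3.8
G1 X7.3 Y3.8
G1 X7.3 Y25.4
G1 X0.0 Y25.4
G1 X0.0 Y0.0
; layer 7
G0 Z7.3
G0 X0.0 Y0.0
G1 X29.2 Y0.0
G1 X29.2 Y3.8
G1 X7.3 Y3.8
G1 X7.3 Y25.4
G1 X0.0 Y25.4
G1 X0.0 Y0.0
M2 ; end

The solid is an L-shaped prism: outer 29.2 × 25.4 mm, arm thicknesses ≈ 3.8 mm (horizontal) and 7.3 mm (vertical), extruded 7.3 mm in z. Slicing at Δz = 1.0 mm — 7 equal slices spanning the solid's height, so layer i sits at z = i·h/7 — gives 7 non-empty perimeters. Each is a 6-segment closed polygon; G0 lifts to the layer z and rapids to the start vertex, then G1 traces the edges.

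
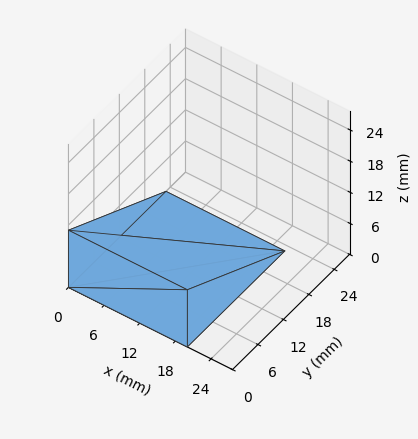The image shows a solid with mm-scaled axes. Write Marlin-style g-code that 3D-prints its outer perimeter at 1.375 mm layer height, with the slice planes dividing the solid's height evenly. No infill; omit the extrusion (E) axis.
Reading the render: the shape is a wedge (ramp): 20 × 23 mm base, rising to 11 mm along the y=0 edge and sloping linearly to z=0 at y=23 (dimensions read to the nearest mm from the axis ticks). For the g-code, the solid's height is divided into equal slices at the stated Δz and each level perimeter traced with G1 moves after a G0 lift.

; perimeter-only toolpath
G21 ; units = mm
G90 ; absolute positioning
G28 ; home
; layer 1
G0 Z1.375
G0 X0.000 Y0.000
G1 X20.000 Y0.000
G1 X20.000 Y20.125
G1 X0.000 Y20.125
G1 X0.000 Y0.000
; layer 2
G0 Z2.750
G0 X0.000 Y0.000
G1 X20.000 Y0.000
G1 X20.000 Y17.250
G1 X0.000 Y17.250
G1 X0.000 Y0.000
; layer 3
G0 Z4.125
G0 X0.000 Y0.000
G1 X20.000 Y0.000
G1 X20.000 Y14.375
G1 X0.000 Y14.375
G1 X0.000 Y0.000
; layer 4
G0 Z5.500
G0 X0.000 Y0.000
G1 X20.000 Y0.000
G1 X20.000 Y11.500
G1 X0.000 Y11.500
G1 X0.000 Y0.000
; layer 5
G0 Z6.875
G0 X0.000 Y0.000
G1 X20.000 Y0.000
G1 X20.000 Y8.625
G1 X0.000 Y8.625
G1 X0.000 Y0.000
; layer 6
G0 Z8.250
G0 X0.000 Y0.000
G1 X20.000 Y0.000
G1 X20.000 Y5.750
G1 X0.000 Y5.750
G1 X0.000 Y0.000
; layer 7
G0 Z9.625
G0 X0.000 Y0.000
G1 X20.000 Y0.000
G1 X20.000 Y2.875
G1 X0.000 Y2.875
G1 X0.000 Y0.000
M2 ; end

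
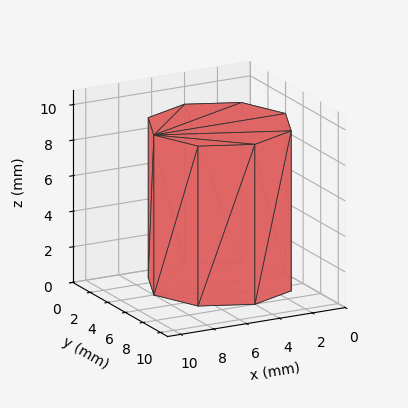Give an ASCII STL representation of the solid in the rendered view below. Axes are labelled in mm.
Reading the render: the shape is a regular 8-sided prism (a cylinder approximated with 8 flat sides), circumscribed radius ≈ 4 mm, height ≈ 9 mm (dimensions read to the nearest mm from the axis ticks). For the STL, each face is triangulated and given an outward normal.

solid part
  facet normal 0.0000 0.0000 -1.0000
    outer loop
      vertex 4.00 8.00 0.00
      vertex 6.83 6.83 0.00
      vertex 8.00 4.00 0.00
    endloop
  endfacet
  facet normal 0.0000 0.0000 -1.0000
    outer loop
      vertex 1.17 6.83 0.00
      vertex 4.00 8.00 0.00
      vertex 8.00 4.00 0.00
    endloop
  endfacet
  facet normal 0.0000 0.0000 -1.0000
    outer loop
      vertex 0.00 4.00 0.00
      vertex 1.17 6.83 0.00
      vertex 8.00 4.00 0.00
    endloop
  endfacet
  facet normal 0.0000 0.0000 -1.0000
    outer loop
      vertex 1.17 1.17 0.00
      vertex 0.00 4.00 0.00
      vertex 8.00 4.00 0.00
    endloop
  endfacet
  facet normal 0.0000 0.0000 -1.0000
    outer loop
      vertex 4.00 0.00 0.00
      vertex 1.17 1.17 0.00
      vertex 8.00 4.00 0.00
    endloop
  endfacet
  facet normal 0.0000 0.0000 -1.0000
    outer loop
      vertex 6.83 1.17 0.00
      vertex 4.00 0.00 0.00
      vertex 8.00 4.00 0.00
    endloop
  endfacet
  facet normal 0.0000 0.0000 1.0000
    outer loop
      vertex 8.00 4.00 9.00
      vertex 6.83 6.83 9.00
      vertex 4.00 8.00 9.00
    endloop
  endfacet
  facet normal 0.0000 0.0000 1.0000
    outer loop
      vertex 8.00 4.00 9.00
      vertex 4.00 8.00 9.00
      vertex 1.17 6.83 9.00
    endloop
  endfacet
  facet normal 0.0000 0.0000 1.0000
    outer loop
      vertex 8.00 4.00 9.00
      vertex 1.17 6.83 9.00
      vertex 0.00 4.00 9.00
    endloop
  endfacet
  facet normal 0.0000 0.0000 1.0000
    outer loop
      vertex 8.00 4.00 9.00
      vertex 0.00 4.00 9.00
      vertex 1.17 1.17 9.00
    endloop
  endfacet
  facet normal 0.0000 0.0000 1.0000
    outer loop
      vertex 8.00 4.00 9.00
      vertex 1.17 1.17 9.00
      vertex 4.00 0.00 9.00
    endloop
  endfacet
  facet normal 0.0000 0.0000 1.0000
    outer loop
      vertex 8.00 4.00 9.00
      vertex 4.00 0.00 9.00
      vertex 6.83 1.17 9.00
    endloop
  endfacet
  facet normal 0.9241 0.3821 0.0000
    outer loop
      vertex 8.00 4.00 0.00
      vertex 6.83 6.83 0.00
      vertex 6.83 6.83 9.00
    endloop
  endfacet
  facet normal 0.9241 0.3821 0.0000
    outer loop
      vertex 8.00 4.00 0.00
      vertex 6.83 6.83 9.00
      vertex 8.00 4.00 9.00
    endloop
  endfacet
  facet normal 0.3821 0.9241 0.0000
    outer loop
      vertex 6.83 6.83 0.00
      vertex 4.00 8.00 0.00
      vertex 4.00 8.00 9.00
    endloop
  endfacet
  facet normal 0.3821 0.9241 0.0000
    outer loop
      vertex 6.83 6.83 0.00
      vertex 4.00 8.00 9.00
      vertex 6.83 6.83 9.00
    endloop
  endfacet
  facet normal -0.3821 0.9241 0.0000
    outer loop
      vertex 4.00 8.00 0.00
      vertex 1.17 6.83 0.00
      vertex 1.17 6.83 9.00
    endloop
  endfacet
  facet normal -0.3821 0.9241 0.0000
    outer loop
      vertex 4.00 8.00 0.00
      vertex 1.17 6.83 9.00
      vertex 4.00 8.00 9.00
    endloop
  endfacet
  facet normal -0.9241 0.3821 0.0000
    outer loop
      vertex 1.17 6.83 0.00
      vertex 0.00 4.00 0.00
      vertex 0.00 4.00 9.00
    endloop
  endfacet
  facet normal -0.9241 0.3821 0.0000
    outer loop
      vertex 1.17 6.83 0.00
      vertex 0.00 4.00 9.00
      vertex 1.17 6.83 9.00
    endloop
  endfacet
  facet normal -0.9241 -0.3821 0.0000
    outer loop
      vertex 0.00 4.00 0.00
      vertex 1.17 1.17 0.00
      vertex 1.17 1.17 9.00
    endloop
  endfacet
  facet normal -0.9241 -0.3821 0.0000
    outer loop
      vertex 0.00 4.00 0.00
      vertex 1.17 1.17 9.00
      vertex 0.00 4.00 9.00
    endloop
  endfacet
  facet normal -0.3821 -0.9241 0.0000
    outer loop
      vertex 1.17 1.17 0.00
      vertex 4.00 0.00 0.00
      vertex 4.00 0.00 9.00
    endloop
  endfacet
  facet normal -0.3821 -0.9241 0.0000
    outer loop
      vertex 1.17 1.17 0.00
      vertex 4.00 0.00 9.00
      vertex 1.17 1.17 9.00
    endloop
  endfacet
  facet normal 0.3821 -0.9241 0.0000
    outer loop
      vertex 4.00 0.00 0.00
      vertex 6.83 1.17 0.00
      vertex 6.83 1.17 9.00
    endloop
  endfacet
  facet normal 0.3821 -0.9241 0.0000
    outer loop
      vertex 4.00 0.00 0.00
      vertex 6.83 1.17 9.00
      vertex 4.00 0.00 9.00
    endloop
  endfacet
  facet normal 0.9241 -0.3821 0.0000
    outer loop
      vertex 6.83 1.17 0.00
      vertex 8.00 4.00 0.00
      vertex 8.00 4.00 9.00
    endloop
  endfacet
  facet normal 0.9241 -0.3821 0.0000
    outer loop
      vertex 6.83 1.17 0.00
      vertex 8.00 4.00 9.00
      vertex 6.83 1.17 9.00
    endloop
  endfacet
endsolid part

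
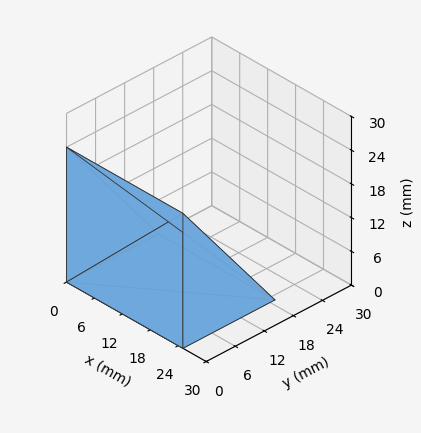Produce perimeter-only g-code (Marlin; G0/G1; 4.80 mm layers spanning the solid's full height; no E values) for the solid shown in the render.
Reading the render: the shape is a wedge (ramp): 25 × 19 mm base, rising to 24 mm along the y=0 edge and sloping linearly to z=0 at y=19 (dimensions read to the nearest mm from the axis ticks). For the g-code, the solid's height is divided into equal slices at the stated Δz and each level perimeter traced with G1 moves after a G0 lift.

; perimeter-only toolpath
G21 ; units = mm
G90 ; absolute positioning
G28 ; home
; layer 1
G0 Z4.80
G0 X0.00 Y0.00
G1 X25.00 Y0.00
G1 X25.00 Y15.20
G1 X0.00 Y15.20
G1 X0.00 Y0.00
; layer 2
G0 Z9.60
G0 X0.00 Y0.00
G1 X25.00 Y0.00
G1 X25.00 Y11.40
G1 X0.00 Y11.40
G1 X0.00 Y0.00
; layer 3
G0 Z14.40
G0 X0.00 Y0.00
G1 X25.00 Y0.00
G1 X25.00 Y7.60
G1 X0.00 Y7.60
G1 X0.00 Y0.00
; layer 4
G0 Z19.20
G0 X0.00 Y0.00
G1 X25.00 Y0.00
G1 X25.00 Y3.80
G1 X0.00 Y3.80
G1 X0.00 Y0.00
M2 ; end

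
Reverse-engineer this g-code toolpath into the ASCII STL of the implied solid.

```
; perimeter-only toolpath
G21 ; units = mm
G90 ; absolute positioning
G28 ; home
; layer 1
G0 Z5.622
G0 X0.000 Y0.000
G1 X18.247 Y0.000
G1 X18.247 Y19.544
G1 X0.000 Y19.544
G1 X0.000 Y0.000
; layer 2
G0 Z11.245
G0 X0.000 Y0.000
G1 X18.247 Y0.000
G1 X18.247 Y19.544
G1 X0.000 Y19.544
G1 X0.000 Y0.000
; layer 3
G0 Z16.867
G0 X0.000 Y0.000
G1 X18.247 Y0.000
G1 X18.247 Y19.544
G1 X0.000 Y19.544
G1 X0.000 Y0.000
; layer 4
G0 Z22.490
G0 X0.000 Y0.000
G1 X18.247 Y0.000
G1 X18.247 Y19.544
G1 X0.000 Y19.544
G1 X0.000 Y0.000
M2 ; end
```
solid part
  facet normal 0.0000 0.0000 -1.0000
    outer loop
      vertex 18.247 19.544 0.000
      vertex 18.247 0.000 0.000
      vertex 0.000 0.000 0.000
    endloop
  endfacet
  facet normal 0.0000 0.0000 -1.0000
    outer loop
      vertex 0.000 19.544 0.000
      vertex 18.247 19.544 0.000
      vertex 0.000 0.000 0.000
    endloop
  endfacet
  facet normal 0.0000 0.0000 1.0000
    outer loop
      vertex 0.000 0.000 22.490
      vertex 18.247 0.000 22.490
      vertex 18.247 19.544 22.490
    endloop
  endfacet
  facet normal 0.0000 0.0000 1.0000
    outer loop
      vertex 0.000 0.000 22.490
      vertex 18.247 19.544 22.490
      vertex 0.000 19.544 22.490
    endloop
  endfacet
  facet normal 0.0000 -1.0000 0.0000
    outer loop
      vertex 0.000 0.000 0.000
      vertex 18.247 0.000 0.000
      vertex 18.247 0.000 22.490
    endloop
  endfacet
  facet normal 0.0000 -1.0000 0.0000
    outer loop
      vertex 0.000 0.000 0.000
      vertex 18.247 0.000 22.490
      vertex 0.000 0.000 22.490
    endloop
  endfacet
  facet normal 0.0000 1.0000 0.0000
    outer loop
      vertex 18.247 19.544 22.490
      vertex 18.247 19.544 0.000
      vertex 0.000 19.544 0.000
    endloop
  endfacet
  facet normal 0.0000 1.0000 0.0000
    outer loop
      vertex 0.000 19.544 22.490
      vertex 18.247 19.544 22.490
      vertex 0.000 19.544 0.000
    endloop
  endfacet
  facet normal -1.0000 0.0000 0.0000
    outer loop
      vertex 0.000 19.544 22.490
      vertex 0.000 19.544 0.000
      vertex 0.000 0.000 0.000
    endloop
  endfacet
  facet normal -1.0000 0.0000 0.0000
    outer loop
      vertex 0.000 0.000 22.490
      vertex 0.000 19.544 22.490
      vertex 0.000 0.000 0.000
    endloop
  endfacet
  facet normal 1.0000 0.0000 0.0000
    outer loop
      vertex 18.247 0.000 0.000
      vertex 18.247 19.544 0.000
      vertex 18.247 19.544 22.490
    endloop
  endfacet
  facet normal 1.0000 0.0000 0.0000
    outer loop
      vertex 18.247 0.000 0.000
      vertex 18.247 19.544 22.490
      vertex 18.247 0.000 22.490
    endloop
  endfacet
endsolid part

The G0 Z moves step by Δz≈5.622 mm. Every layer's G1 loop is the same polygon, so the solid is a straight extrusion of it from z=0 to z≈22.5. Closing with flat bottom and top caps and triangulating gives 12 facets — a rectangular box, roughly 18.2 × 19.5 mm footprint and 22.5 mm tall.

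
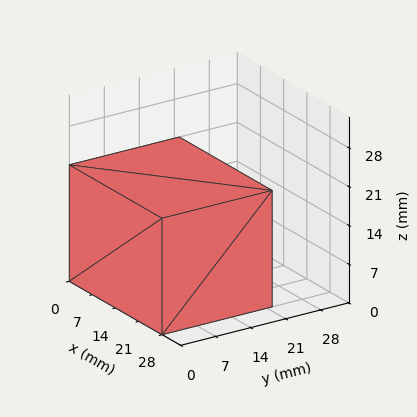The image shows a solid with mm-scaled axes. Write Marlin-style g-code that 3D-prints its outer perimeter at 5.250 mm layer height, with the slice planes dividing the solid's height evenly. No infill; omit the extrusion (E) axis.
Reading the render: the shape is a rectangular box, roughly 28 × 22 mm footprint and 21 mm tall (dimensions read to the nearest mm from the axis ticks). For the g-code, the solid's height is divided into equal slices at the stated Δz and each level perimeter traced with G1 moves after a G0 lift.

; perimeter-only toolpath
G21 ; units = mm
G90 ; absolute positioning
G28 ; home
; layer 1
G0 Z5.250
G0 X0.000 Y0.000
G1 X28.000 Y0.000
G1 X28.000 Y22.000
G1 X0.000 Y22.000
G1 X0.000 Y0.000
; layer 2
G0 Z10.500
G0 X0.000 Y0.000
G1 X28.000 Y0.000
G1 X28.000 Y22.000
G1 X0.000 Y22.000
G1 X0.000 Y0.000
; layer 3
G0 Z15.750
G0 X0.000 Y0.000
G1 X28.000 Y0.000
G1 X28.000 Y22.000
G1 X0.000 Y22.000
G1 X0.000 Y0.000
; layer 4
G0 Z21.000
G0 X0.000 Y0.000
G1 X28.000 Y0.000
G1 X28.000 Y22.000
G1 X0.000 Y22.000
G1 X0.000 Y0.000
M2 ; end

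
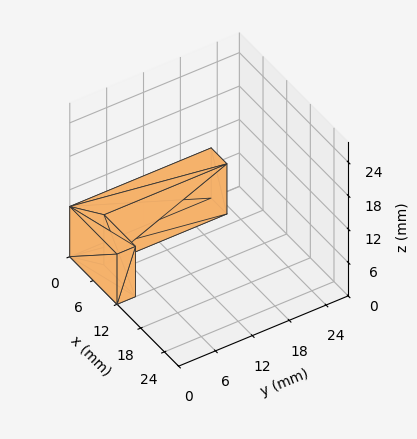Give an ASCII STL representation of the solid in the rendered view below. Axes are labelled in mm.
Reading the render: the shape is an L-shaped prism: outer 12 × 23 mm, arm thicknesses ≈ 3 mm (horizontal) and 4 mm (vertical), extruded 9 mm in z (dimensions read to the nearest mm from the axis ticks). For the STL, each face is triangulated and given an outward normal.

solid part
  facet normal 0.0000 0.0000 -1.0000
    outer loop
      vertex 12.0 3.0 0.0
      vertex 12.0 0.0 0.0
      vertex 0.0 0.0 0.0
    endloop
  endfacet
  facet normal 0.0000 0.0000 -1.0000
    outer loop
      vertex 4.0 3.0 0.0
      vertex 12.0 3.0 0.0
      vertex 0.0 0.0 0.0
    endloop
  endfacet
  facet normal 0.0000 0.0000 -1.0000
    outer loop
      vertex 4.0 23.0 0.0
      vertex 4.0 3.0 0.0
      vertex 0.0 0.0 0.0
    endloop
  endfacet
  facet normal 0.0000 0.0000 -1.0000
    outer loop
      vertex 0.0 23.0 0.0
      vertex 4.0 23.0 0.0
      vertex 0.0 0.0 0.0
    endloop
  endfacet
  facet normal 0.0000 0.0000 1.0000
    outer loop
      vertex 0.0 0.0 9.0
      vertex 12.0 0.0 9.0
      vertex 12.0 3.0 9.0
    endloop
  endfacet
  facet normal 0.0000 0.0000 1.0000
    outer loop
      vertex 0.0 0.0 9.0
      vertex 12.0 3.0 9.0
      vertex 4.0 3.0 9.0
    endloop
  endfacet
  facet normal 0.0000 0.0000 1.0000
    outer loop
      vertex 0.0 0.0 9.0
      vertex 4.0 3.0 9.0
      vertex 4.0 23.0 9.0
    endloop
  endfacet
  facet normal 0.0000 0.0000 1.0000
    outer loop
      vertex 0.0 0.0 9.0
      vertex 4.0 23.0 9.0
      vertex 0.0 23.0 9.0
    endloop
  endfacet
  facet normal 0.0000 -1.0000 0.0000
    outer loop
      vertex 0.0 0.0 0.0
      vertex 12.0 0.0 0.0
      vertex 12.0 0.0 9.0
    endloop
  endfacet
  facet normal 0.0000 -1.0000 0.0000
    outer loop
      vertex 0.0 0.0 0.0
      vertex 12.0 0.0 9.0
      vertex 0.0 0.0 9.0
    endloop
  endfacet
  facet normal 1.0000 0.0000 0.0000
    outer loop
      vertex 12.0 0.0 0.0
      vertex 12.0 3.0 0.0
      vertex 12.0 3.0 9.0
    endloop
  endfacet
  facet normal 1.0000 0.0000 0.0000
    outer loop
      vertex 12.0 0.0 0.0
      vertex 12.0 3.0 9.0
      vertex 12.0 0.0 9.0
    endloop
  endfacet
  facet normal 0.0000 1.0000 0.0000
    outer loop
      vertex 12.0 3.0 0.0
      vertex 4.0 3.0 0.0
      vertex 4.0 3.0 9.0
    endloop
  endfacet
  facet normal 0.0000 1.0000 0.0000
    outer loop
      vertex 12.0 3.0 0.0
      vertex 4.0 3.0 9.0
      vertex 12.0 3.0 9.0
    endloop
  endfacet
  facet normal 1.0000 0.0000 0.0000
    outer loop
      vertex 4.0 3.0 0.0
      vertex 4.0 23.0 0.0
      vertex 4.0 23.0 9.0
    endloop
  endfacet
  facet normal 1.0000 0.0000 0.0000
    outer loop
      vertex 4.0 3.0 0.0
      vertex 4.0 23.0 9.0
      vertex 4.0 3.0 9.0
    endloop
  endfacet
  facet normal 0.0000 1.0000 0.0000
    outer loop
      vertex 4.0 23.0 0.0
      vertex 0.0 23.0 0.0
      vertex 0.0 23.0 9.0
    endloop
  endfacet
  facet normal 0.0000 1.0000 0.0000
    outer loop
      vertex 4.0 23.0 0.0
      vertex 0.0 23.0 9.0
      vertex 4.0 23.0 9.0
    endloop
  endfacet
  facet normal -1.0000 0.0000 0.0000
    outer loop
      vertex 0.0 23.0 0.0
      vertex 0.0 0.0 0.0
      vertex 0.0 0.0 9.0
    endloop
  endfacet
  facet normal -1.0000 0.0000 0.0000
    outer loop
      vertex 0.0 23.0 0.0
      vertex 0.0 0.0 9.0
      vertex 0.0 23.0 9.0
    endloop
  endfacet
endsolid part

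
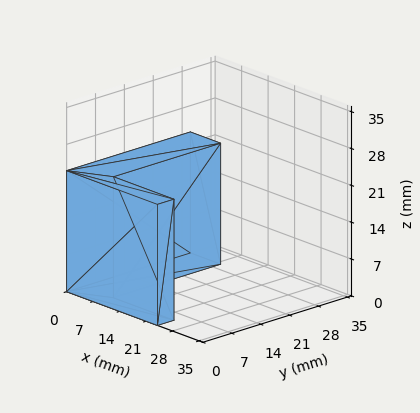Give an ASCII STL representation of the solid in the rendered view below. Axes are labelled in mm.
Reading the render: the shape is an L-shaped prism: outer 24 × 30 mm, arm thicknesses ≈ 4 mm (horizontal) and 8 mm (vertical), extruded 23 mm in z (dimensions read to the nearest mm from the axis ticks). For the STL, each face is triangulated and given an outward normal.

solid part
  facet normal 0.0000 0.0000 -1.0000
    outer loop
      vertex 24.0 4.0 0.0
      vertex 24.0 0.0 0.0
      vertex 0.0 0.0 0.0
    endloop
  endfacet
  facet normal 0.0000 0.0000 -1.0000
    outer loop
      vertex 8.0 4.0 0.0
      vertex 24.0 4.0 0.0
      vertex 0.0 0.0 0.0
    endloop
  endfacet
  facet normal 0.0000 0.0000 -1.0000
    outer loop
      vertex 8.0 30.0 0.0
      vertex 8.0 4.0 0.0
      vertex 0.0 0.0 0.0
    endloop
  endfacet
  facet normal 0.0000 0.0000 -1.0000
    outer loop
      vertex 0.0 30.0 0.0
      vertex 8.0 30.0 0.0
      vertex 0.0 0.0 0.0
    endloop
  endfacet
  facet normal 0.0000 0.0000 1.0000
    outer loop
      vertex 0.0 0.0 23.0
      vertex 24.0 0.0 23.0
      vertex 24.0 4.0 23.0
    endloop
  endfacet
  facet normal 0.0000 0.0000 1.0000
    outer loop
      vertex 0.0 0.0 23.0
      vertex 24.0 4.0 23.0
      vertex 8.0 4.0 23.0
    endloop
  endfacet
  facet normal 0.0000 0.0000 1.0000
    outer loop
      vertex 0.0 0.0 23.0
      vertex 8.0 4.0 23.0
      vertex 8.0 30.0 23.0
    endloop
  endfacet
  facet normal 0.0000 0.0000 1.0000
    outer loop
      vertex 0.0 0.0 23.0
      vertex 8.0 30.0 23.0
      vertex 0.0 30.0 23.0
    endloop
  endfacet
  facet normal 0.0000 -1.0000 0.0000
    outer loop
      vertex 0.0 0.0 0.0
      vertex 24.0 0.0 0.0
      vertex 24.0 0.0 23.0
    endloop
  endfacet
  facet normal 0.0000 -1.0000 0.0000
    outer loop
      vertex 0.0 0.0 0.0
      vertex 24.0 0.0 23.0
      vertex 0.0 0.0 23.0
    endloop
  endfacet
  facet normal 1.0000 0.0000 0.0000
    outer loop
      vertex 24.0 0.0 0.0
      vertex 24.0 4.0 0.0
      vertex 24.0 4.0 23.0
    endloop
  endfacet
  facet normal 1.0000 0.0000 0.0000
    outer loop
      vertex 24.0 0.0 0.0
      vertex 24.0 4.0 23.0
      vertex 24.0 0.0 23.0
    endloop
  endfacet
  facet normal 0.0000 1.0000 0.0000
    outer loop
      vertex 24.0 4.0 0.0
      vertex 8.0 4.0 0.0
      vertex 8.0 4.0 23.0
    endloop
  endfacet
  facet normal 0.0000 1.0000 0.0000
    outer loop
      vertex 24.0 4.0 0.0
      vertex 8.0 4.0 23.0
      vertex 24.0 4.0 23.0
    endloop
  endfacet
  facet normal 1.0000 0.0000 0.0000
    outer loop
      vertex 8.0 4.0 0.0
      vertex 8.0 30.0 0.0
      vertex 8.0 30.0 23.0
    endloop
  endfacet
  facet normal 1.0000 0.0000 0.0000
    outer loop
      vertex 8.0 4.0 0.0
      vertex 8.0 30.0 23.0
      vertex 8.0 4.0 23.0
    endloop
  endfacet
  facet normal 0.0000 1.0000 0.0000
    outer loop
      vertex 8.0 30.0 0.0
      vertex 0.0 30.0 0.0
      vertex 0.0 30.0 23.0
    endloop
  endfacet
  facet normal 0.0000 1.0000 0.0000
    outer loop
      vertex 8.0 30.0 0.0
      vertex 0.0 30.0 23.0
      vertex 8.0 30.0 23.0
    endloop
  endfacet
  facet normal -1.0000 0.0000 0.0000
    outer loop
      vertex 0.0 30.0 0.0
      vertex 0.0 0.0 0.0
      vertex 0.0 0.0 23.0
    endloop
  endfacet
  facet normal -1.0000 0.0000 0.0000
    outer loop
      vertex 0.0 30.0 0.0
      vertex 0.0 0.0 23.0
      vertex 0.0 30.0 23.0
    endloop
  endfacet
endsolid part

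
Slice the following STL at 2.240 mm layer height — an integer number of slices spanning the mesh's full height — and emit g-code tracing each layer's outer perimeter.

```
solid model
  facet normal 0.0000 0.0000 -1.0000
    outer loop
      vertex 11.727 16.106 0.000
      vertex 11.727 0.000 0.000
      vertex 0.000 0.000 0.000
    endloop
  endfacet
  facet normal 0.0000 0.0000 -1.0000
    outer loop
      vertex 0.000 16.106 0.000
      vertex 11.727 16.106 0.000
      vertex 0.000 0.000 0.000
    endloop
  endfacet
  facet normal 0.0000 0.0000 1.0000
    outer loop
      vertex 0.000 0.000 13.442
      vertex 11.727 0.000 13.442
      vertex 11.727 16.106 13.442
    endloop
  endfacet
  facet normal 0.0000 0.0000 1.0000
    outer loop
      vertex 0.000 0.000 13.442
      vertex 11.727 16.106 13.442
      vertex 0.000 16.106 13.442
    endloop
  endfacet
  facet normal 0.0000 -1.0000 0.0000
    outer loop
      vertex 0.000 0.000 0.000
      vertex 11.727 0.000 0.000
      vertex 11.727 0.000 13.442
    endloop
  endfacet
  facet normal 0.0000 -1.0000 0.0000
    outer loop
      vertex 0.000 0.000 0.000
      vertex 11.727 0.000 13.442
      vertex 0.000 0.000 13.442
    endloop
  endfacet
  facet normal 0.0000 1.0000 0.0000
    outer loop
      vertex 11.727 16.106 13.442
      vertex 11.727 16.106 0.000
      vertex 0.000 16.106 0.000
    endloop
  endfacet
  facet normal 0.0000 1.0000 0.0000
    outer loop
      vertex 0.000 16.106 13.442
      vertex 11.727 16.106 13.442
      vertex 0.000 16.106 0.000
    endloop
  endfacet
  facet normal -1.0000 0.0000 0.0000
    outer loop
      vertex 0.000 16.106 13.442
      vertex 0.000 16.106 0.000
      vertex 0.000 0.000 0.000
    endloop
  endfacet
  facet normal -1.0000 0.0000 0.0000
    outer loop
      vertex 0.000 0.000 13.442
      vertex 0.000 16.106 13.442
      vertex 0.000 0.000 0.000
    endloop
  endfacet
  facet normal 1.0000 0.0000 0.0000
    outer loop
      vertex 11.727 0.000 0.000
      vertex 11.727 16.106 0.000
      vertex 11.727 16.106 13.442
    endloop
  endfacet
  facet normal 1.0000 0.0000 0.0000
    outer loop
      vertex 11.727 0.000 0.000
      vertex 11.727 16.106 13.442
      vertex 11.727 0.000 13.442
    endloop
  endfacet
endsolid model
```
; perimeter-only toolpath
G21 ; units = mm
G90 ; absolute positioning
G28 ; home
; layer 1
G0 Z2.240
G0 X0.000 Y0.000
G1 X11.727 Y0.000
G1 X11.727 Y16.106
G1 X0.000 Y16.106
G1 X0.000 Y0.000
; layer 2
G0 Z4.481
G0 X0.000 Y0.000
G1 X11.727 Y0.000
G1 X11.727 Y16.106
G1 X0.000 Y16.106
G1 X0.000 Y0.000
; layer 3
G0 Z6.721
G0 X0.000 Y0.000
G1 X11.727 Y0.000
G1 X11.727 Y16.106
G1 X0.000 Y16.106
G1 X0.000 Y0.000
; layer 4
G0 Z8.961
G0 X0.000 Y0.000
G1 X11.727 Y0.000
G1 X11.727 Y16.106
G1 X0.000 Y16.106
G1 X0.000 Y0.000
; layer 5
G0 Z11.202
G0 X0.000 Y0.000
G1 X11.727 Y0.000
G1 X11.727 Y16.106
G1 X0.000 Y16.106
G1 X0.000 Y0.000
; layer 6
G0 Z13.442
G0 X0.000 Y0.000
G1 X11.727 Y0.000
G1 X11.727 Y16.106
G1 X0.000 Y16.106
G1 X0.000 Y0.000
M2 ; end

The solid is a rectangular box, roughly 11.7 × 16.1 mm footprint and 13.4 mm tall. Slicing at Δz = 2.240 mm — 6 equal slices spanning the solid's height, so layer i sits at z = i·h/6 — gives 6 non-empty perimeters. Each is a 4-segment closed polygon; G0 lifts to the layer z and rapids to the start vertex, then G1 traces the edges.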